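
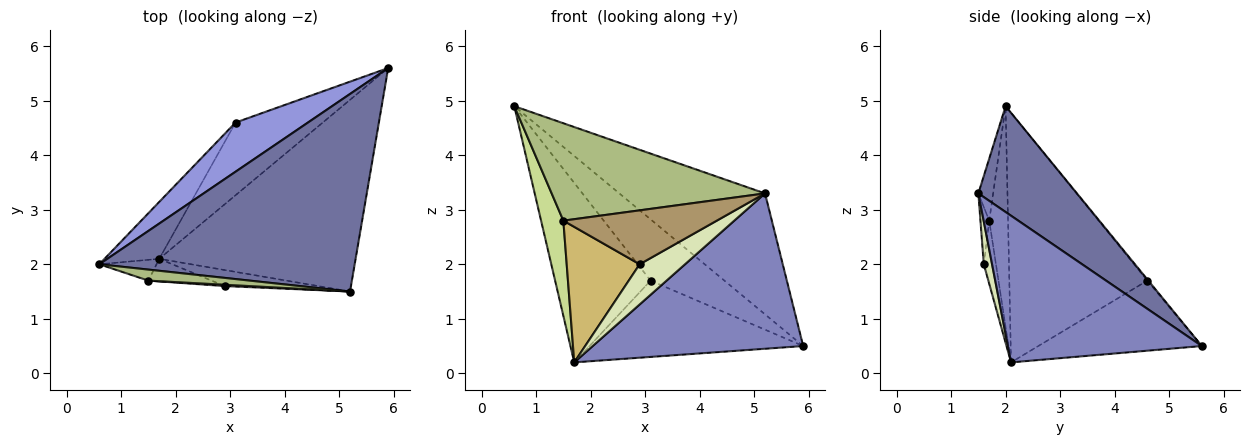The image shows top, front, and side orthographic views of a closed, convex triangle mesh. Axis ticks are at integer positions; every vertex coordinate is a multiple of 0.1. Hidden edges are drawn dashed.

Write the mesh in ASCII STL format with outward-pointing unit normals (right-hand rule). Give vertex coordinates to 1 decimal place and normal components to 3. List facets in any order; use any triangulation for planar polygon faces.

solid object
 facet normal 0.333 0.492 0.804
  outer loop
   vertex 5.2 1.5 3.3
   vertex 5.9 5.6 0.5
   vertex 0.6 2.0 4.9
  endloop
 endfacet
 facet normal 0.502 -0.545 -0.672
  outer loop
   vertex 1.7 2.1 0.2
   vertex 5.9 5.6 0.5
   vertex 5.2 1.5 3.3
  endloop
 endfacet
 facet normal -0.010 0.780 0.626
  outer loop
   vertex 3.1 4.6 1.7
   vertex 0.6 2.0 4.9
   vertex 5.9 5.6 0.5
  endloop
 endfacet
 facet normal -0.809 0.560 -0.178
  outer loop
   vertex 3.1 4.6 1.7
   vertex 1.7 2.1 0.2
   vertex 0.6 2.0 4.9
  endloop
 endfacet
 facet normal -0.485 0.633 -0.603
  outer loop
   vertex 3.1 4.6 1.7
   vertex 5.9 5.6 0.5
   vertex 1.7 2.1 0.2
  endloop
 endfacet
 facet normal -0.069 -0.991 0.112
  outer loop
   vertex 1.5 1.7 2.8
   vertex 5.2 1.5 3.3
   vertex 0.6 2.0 4.9
  endloop
 endfacet
 facet normal -0.636 -0.754 -0.165
  outer loop
   vertex 1.5 1.7 2.8
   vertex 0.6 2.0 4.9
   vertex 1.7 2.1 0.2
  endloop
 endfacet
 facet normal 0.167 -0.916 -0.366
  outer loop
   vertex 2.9 1.6 2.0
   vertex 1.7 2.1 0.2
   vertex 5.2 1.5 3.3
  endloop
 endfacet
 facet normal -0.057 -0.998 0.025
  outer loop
   vertex 2.9 1.6 2.0
   vertex 5.2 1.5 3.3
   vertex 1.5 1.7 2.8
  endloop
 endfacet
 facet normal -0.162 -0.973 -0.162
  outer loop
   vertex 2.9 1.6 2.0
   vertex 1.5 1.7 2.8
   vertex 1.7 2.1 0.2
  endloop
 endfacet
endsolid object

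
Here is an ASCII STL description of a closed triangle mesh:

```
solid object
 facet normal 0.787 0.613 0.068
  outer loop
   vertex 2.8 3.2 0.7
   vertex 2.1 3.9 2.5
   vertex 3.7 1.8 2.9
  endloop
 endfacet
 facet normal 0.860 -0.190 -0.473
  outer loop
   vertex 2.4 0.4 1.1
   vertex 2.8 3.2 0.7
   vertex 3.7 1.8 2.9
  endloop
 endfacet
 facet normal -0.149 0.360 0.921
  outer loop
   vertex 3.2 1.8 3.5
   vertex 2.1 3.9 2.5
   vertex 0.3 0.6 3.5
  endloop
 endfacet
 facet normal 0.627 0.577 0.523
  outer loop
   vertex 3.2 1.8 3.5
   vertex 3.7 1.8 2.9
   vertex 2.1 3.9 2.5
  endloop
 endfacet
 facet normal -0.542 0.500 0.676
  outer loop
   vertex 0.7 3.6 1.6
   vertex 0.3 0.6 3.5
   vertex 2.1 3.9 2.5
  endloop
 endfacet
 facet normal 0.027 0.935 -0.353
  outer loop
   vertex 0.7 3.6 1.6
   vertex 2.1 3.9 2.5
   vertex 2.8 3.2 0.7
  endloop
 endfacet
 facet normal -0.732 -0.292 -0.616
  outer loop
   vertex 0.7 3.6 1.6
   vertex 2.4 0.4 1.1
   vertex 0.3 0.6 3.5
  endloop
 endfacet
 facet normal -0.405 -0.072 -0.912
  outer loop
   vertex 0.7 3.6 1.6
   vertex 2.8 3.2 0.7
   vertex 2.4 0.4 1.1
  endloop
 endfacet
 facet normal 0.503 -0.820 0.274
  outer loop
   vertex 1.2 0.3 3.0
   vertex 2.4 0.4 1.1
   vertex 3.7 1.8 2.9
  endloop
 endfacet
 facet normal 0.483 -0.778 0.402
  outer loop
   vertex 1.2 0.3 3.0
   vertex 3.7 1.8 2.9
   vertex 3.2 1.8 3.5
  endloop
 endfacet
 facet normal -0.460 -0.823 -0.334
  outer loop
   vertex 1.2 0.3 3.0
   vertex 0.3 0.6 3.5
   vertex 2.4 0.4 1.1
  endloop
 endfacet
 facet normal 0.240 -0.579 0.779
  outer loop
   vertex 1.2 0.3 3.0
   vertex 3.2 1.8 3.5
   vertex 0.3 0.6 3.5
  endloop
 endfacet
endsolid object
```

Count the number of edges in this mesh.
18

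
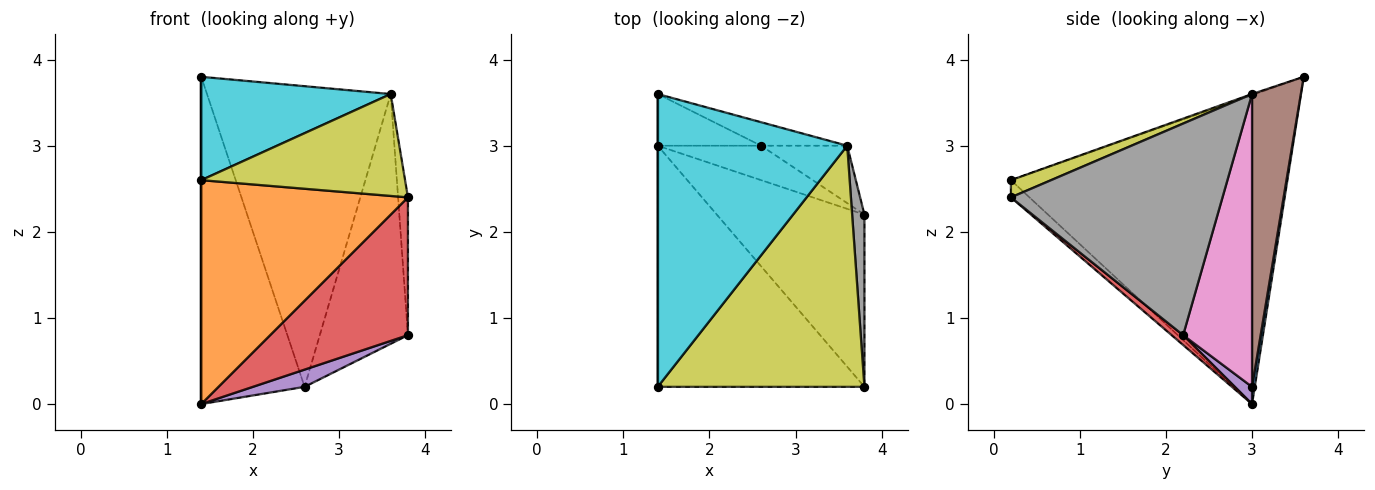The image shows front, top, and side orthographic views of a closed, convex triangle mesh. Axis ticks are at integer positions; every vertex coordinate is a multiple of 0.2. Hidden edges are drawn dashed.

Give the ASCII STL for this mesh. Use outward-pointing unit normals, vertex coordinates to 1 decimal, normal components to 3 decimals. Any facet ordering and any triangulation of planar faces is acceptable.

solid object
 facet normal 0.026 0.987 -0.156
  outer loop
   vertex 2.6 3.0 0.2
   vertex 1.4 3.0 0.0
   vertex 1.4 3.6 3.8
  endloop
 endfacet
 facet normal -0.061 -0.679 -0.731
  outer loop
   vertex 1.4 0.2 2.6
   vertex 1.4 3.0 0.0
   vertex 3.8 0.2 2.4
  endloop
 endfacet
 facet normal -1.000 0.000 0.000
  outer loop
   vertex 1.4 0.2 2.6
   vertex 1.4 3.6 3.8
   vertex 1.4 3.0 0.0
  endloop
 endfacet
 facet normal 0.052 -0.624 -0.780
  outer loop
   vertex 3.8 2.2 0.8
   vertex 3.8 0.2 2.4
   vertex 1.4 3.0 0.0
  endloop
 endfacet
 facet normal 0.147 -0.442 -0.885
  outer loop
   vertex 3.8 2.2 0.8
   vertex 1.4 3.0 0.0
   vertex 2.6 3.0 0.2
  endloop
 endfacet
 facet normal 0.256 0.964 -0.075
  outer loop
   vertex 3.6 3.0 3.6
   vertex 2.6 3.0 0.2
   vertex 1.4 3.6 3.8
  endloop
 endfacet
 facet normal 0.606 0.775 -0.178
  outer loop
   vertex 3.6 3.0 3.6
   vertex 3.8 2.2 0.8
   vertex 2.6 3.0 0.2
  endloop
 endfacet
 facet normal 0.997 0.046 0.058
  outer loop
   vertex 3.6 3.0 3.6
   vertex 3.8 0.2 2.4
   vertex 3.8 2.2 0.8
  endloop
 endfacet
 facet normal 0.077 -0.388 0.918
  outer loop
   vertex 3.6 3.0 3.6
   vertex 1.4 0.2 2.6
   vertex 3.8 0.2 2.4
  endloop
 endfacet
 facet normal -0.005 -0.333 0.943
  outer loop
   vertex 3.6 3.0 3.6
   vertex 1.4 3.6 3.8
   vertex 1.4 0.2 2.6
  endloop
 endfacet
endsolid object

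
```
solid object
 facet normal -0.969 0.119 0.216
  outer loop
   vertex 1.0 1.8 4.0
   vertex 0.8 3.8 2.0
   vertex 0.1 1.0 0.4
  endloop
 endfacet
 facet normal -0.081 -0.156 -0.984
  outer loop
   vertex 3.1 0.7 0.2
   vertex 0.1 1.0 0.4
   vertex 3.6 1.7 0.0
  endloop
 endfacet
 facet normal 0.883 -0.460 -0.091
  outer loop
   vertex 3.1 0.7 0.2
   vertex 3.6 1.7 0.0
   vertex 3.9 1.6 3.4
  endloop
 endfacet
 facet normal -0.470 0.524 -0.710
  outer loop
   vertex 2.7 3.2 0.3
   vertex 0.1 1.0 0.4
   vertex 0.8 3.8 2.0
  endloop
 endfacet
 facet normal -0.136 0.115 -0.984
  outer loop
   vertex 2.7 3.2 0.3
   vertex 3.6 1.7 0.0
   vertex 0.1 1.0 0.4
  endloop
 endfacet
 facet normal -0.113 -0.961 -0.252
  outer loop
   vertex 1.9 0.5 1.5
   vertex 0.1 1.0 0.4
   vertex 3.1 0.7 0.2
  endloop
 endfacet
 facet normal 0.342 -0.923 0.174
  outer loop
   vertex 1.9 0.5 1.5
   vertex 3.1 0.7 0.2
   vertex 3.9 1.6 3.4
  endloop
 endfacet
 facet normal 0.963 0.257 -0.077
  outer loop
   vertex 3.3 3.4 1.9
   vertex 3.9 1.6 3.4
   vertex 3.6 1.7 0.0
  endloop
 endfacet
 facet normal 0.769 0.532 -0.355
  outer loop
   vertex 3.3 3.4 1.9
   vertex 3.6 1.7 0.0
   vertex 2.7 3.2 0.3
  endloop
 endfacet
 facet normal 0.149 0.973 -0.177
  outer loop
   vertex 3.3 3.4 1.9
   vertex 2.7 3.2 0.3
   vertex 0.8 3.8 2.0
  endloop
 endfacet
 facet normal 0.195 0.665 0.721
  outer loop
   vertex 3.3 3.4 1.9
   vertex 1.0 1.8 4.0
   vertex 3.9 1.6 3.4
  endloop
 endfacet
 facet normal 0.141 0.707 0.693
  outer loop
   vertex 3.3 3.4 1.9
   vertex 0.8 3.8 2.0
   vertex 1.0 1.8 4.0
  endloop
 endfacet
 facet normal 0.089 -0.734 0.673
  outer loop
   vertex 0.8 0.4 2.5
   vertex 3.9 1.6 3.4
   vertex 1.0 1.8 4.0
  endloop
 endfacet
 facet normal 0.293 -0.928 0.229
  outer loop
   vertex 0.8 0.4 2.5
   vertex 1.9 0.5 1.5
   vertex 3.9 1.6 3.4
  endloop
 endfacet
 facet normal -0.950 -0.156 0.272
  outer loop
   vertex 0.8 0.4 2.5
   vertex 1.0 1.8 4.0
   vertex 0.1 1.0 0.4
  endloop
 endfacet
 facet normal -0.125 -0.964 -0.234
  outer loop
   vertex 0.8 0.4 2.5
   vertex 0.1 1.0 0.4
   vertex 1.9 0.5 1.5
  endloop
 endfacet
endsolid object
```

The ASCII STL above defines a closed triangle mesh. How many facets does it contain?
16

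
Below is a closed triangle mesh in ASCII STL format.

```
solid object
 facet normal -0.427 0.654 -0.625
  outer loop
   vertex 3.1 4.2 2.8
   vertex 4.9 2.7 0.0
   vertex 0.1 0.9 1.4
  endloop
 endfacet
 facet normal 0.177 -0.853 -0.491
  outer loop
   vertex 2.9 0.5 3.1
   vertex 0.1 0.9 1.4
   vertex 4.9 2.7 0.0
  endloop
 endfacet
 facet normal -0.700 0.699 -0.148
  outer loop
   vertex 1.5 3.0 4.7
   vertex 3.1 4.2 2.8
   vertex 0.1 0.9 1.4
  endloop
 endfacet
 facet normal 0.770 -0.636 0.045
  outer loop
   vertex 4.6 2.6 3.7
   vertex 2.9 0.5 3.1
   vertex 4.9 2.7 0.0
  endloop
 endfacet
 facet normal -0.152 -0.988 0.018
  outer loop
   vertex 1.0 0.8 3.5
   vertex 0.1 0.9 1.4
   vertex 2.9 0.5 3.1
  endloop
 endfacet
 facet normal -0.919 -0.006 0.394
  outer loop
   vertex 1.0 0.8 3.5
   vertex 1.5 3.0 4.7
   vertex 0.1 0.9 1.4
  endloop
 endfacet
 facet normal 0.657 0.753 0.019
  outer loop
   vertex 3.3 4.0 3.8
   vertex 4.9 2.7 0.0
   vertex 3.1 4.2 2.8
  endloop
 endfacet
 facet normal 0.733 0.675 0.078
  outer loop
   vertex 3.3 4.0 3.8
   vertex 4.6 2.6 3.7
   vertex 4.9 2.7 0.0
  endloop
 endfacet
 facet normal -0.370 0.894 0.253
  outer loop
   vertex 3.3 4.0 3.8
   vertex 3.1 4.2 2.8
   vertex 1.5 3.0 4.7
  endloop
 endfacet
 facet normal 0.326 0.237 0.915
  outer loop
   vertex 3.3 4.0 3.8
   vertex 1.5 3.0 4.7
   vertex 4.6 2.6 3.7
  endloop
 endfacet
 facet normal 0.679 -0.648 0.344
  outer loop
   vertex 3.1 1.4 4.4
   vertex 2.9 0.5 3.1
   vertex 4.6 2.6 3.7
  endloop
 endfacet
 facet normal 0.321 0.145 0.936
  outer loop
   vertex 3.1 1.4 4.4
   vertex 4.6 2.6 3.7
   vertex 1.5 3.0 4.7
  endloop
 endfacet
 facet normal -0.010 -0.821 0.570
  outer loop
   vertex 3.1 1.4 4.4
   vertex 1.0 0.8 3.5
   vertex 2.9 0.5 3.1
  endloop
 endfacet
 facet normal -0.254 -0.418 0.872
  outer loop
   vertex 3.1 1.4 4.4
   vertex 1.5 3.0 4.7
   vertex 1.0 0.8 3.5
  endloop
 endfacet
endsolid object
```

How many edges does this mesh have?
21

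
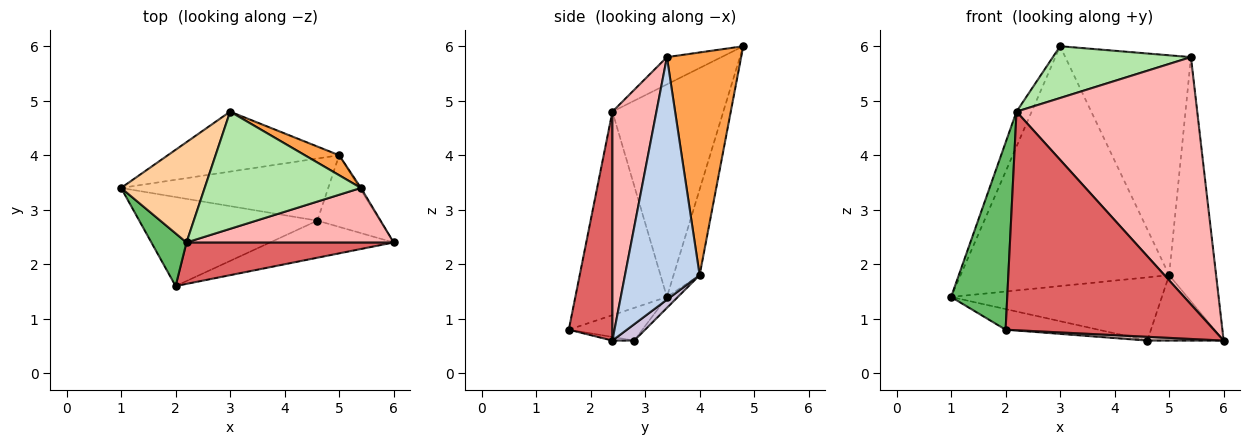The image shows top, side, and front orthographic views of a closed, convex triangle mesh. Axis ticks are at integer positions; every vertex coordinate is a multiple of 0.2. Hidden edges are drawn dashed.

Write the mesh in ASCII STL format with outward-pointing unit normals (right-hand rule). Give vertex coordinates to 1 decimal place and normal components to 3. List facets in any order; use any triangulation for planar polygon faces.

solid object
 facet normal -0.120 0.963 -0.241
  outer loop
   vertex 5.0 4.0 1.8
   vertex 1.0 3.4 1.4
   vertex 3.0 4.8 6.0
  endloop
 endfacet
 facet normal 0.846 0.533 -0.005
  outer loop
   vertex 5.0 4.0 1.8
   vertex 5.4 3.4 5.8
   vertex 6.0 2.4 0.6
  endloop
 endfacet
 facet normal 0.507 0.858 0.078
  outer loop
   vertex 5.0 4.0 1.8
   vertex 3.0 4.8 6.0
   vertex 5.4 3.4 5.8
  endloop
 endfacet
 facet normal -0.923 0.126 0.363
  outer loop
   vertex 2.2 2.4 4.8
   vertex 3.0 4.8 6.0
   vertex 1.0 3.4 1.4
  endloop
 endfacet
 facet normal -0.843 -0.517 0.146
  outer loop
   vertex 2.2 2.4 4.8
   vertex 1.0 3.4 1.4
   vertex 2.0 1.6 0.8
  endloop
 endfacet
 facet normal -0.158 -0.399 0.903
  outer loop
   vertex 2.2 2.4 4.8
   vertex 5.4 3.4 5.8
   vertex 3.0 4.8 6.0
  endloop
 endfacet
 facet normal 0.202 -0.962 0.182
  outer loop
   vertex 2.2 2.4 4.8
   vertex 2.0 1.6 0.8
   vertex 6.0 2.4 0.6
  endloop
 endfacet
 facet normal 0.231 -0.950 0.209
  outer loop
   vertex 2.2 2.4 4.8
   vertex 6.0 2.4 0.6
   vertex 5.4 3.4 5.8
  endloop
 endfacet
 facet normal -0.037 0.713 -0.700
  outer loop
   vertex 4.6 2.8 0.6
   vertex 1.0 3.4 1.4
   vertex 5.0 4.0 1.8
  endloop
 endfacet
 facet normal 0.189 0.662 -0.725
  outer loop
   vertex 4.6 2.8 0.6
   vertex 5.0 4.0 1.8
   vertex 6.0 2.4 0.6
  endloop
 endfacet
 facet normal -0.176 0.222 -0.959
  outer loop
   vertex 4.6 2.8 0.6
   vertex 2.0 1.6 0.8
   vertex 1.0 3.4 1.4
  endloop
 endfacet
 facet normal -0.029 -0.102 -0.994
  outer loop
   vertex 4.6 2.8 0.6
   vertex 6.0 2.4 0.6
   vertex 2.0 1.6 0.8
  endloop
 endfacet
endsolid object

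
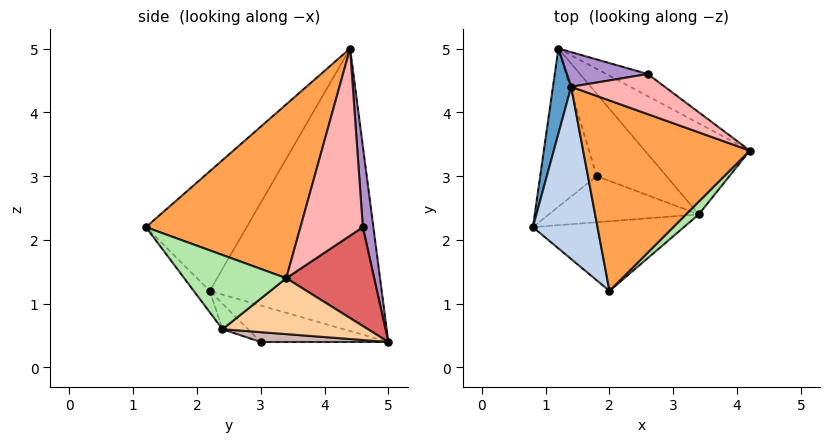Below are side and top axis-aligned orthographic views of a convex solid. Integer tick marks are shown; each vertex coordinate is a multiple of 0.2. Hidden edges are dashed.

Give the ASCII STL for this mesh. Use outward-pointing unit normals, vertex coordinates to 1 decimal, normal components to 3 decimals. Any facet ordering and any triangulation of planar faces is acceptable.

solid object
 facet normal -0.985 0.159 0.064
  outer loop
   vertex 1.4 4.4 5.0
   vertex 1.2 5.0 0.4
   vertex 0.8 2.2 1.2
  endloop
 endfacet
 facet normal -0.761 -0.502 0.411
  outer loop
   vertex 2.0 1.2 2.2
   vertex 1.4 4.4 5.0
   vertex 0.8 2.2 1.2
  endloop
 endfacet
 facet normal 0.653 -0.426 0.626
  outer loop
   vertex 2.0 1.2 2.2
   vertex 4.2 3.4 1.4
   vertex 1.4 4.4 5.0
  endloop
 endfacet
 facet normal 0.446 0.313 -0.838
  outer loop
   vertex 3.4 2.4 0.6
   vertex 1.2 5.0 0.4
   vertex 4.2 3.4 1.4
  endloop
 endfacet
 facet normal -0.091 -0.757 -0.647
  outer loop
   vertex 3.4 2.4 0.6
   vertex 2.0 1.2 2.2
   vertex 0.8 2.2 1.2
  endloop
 endfacet
 facet normal 0.724 -0.679 0.124
  outer loop
   vertex 3.4 2.4 0.6
   vertex 4.2 3.4 1.4
   vertex 2.0 1.2 2.2
  endloop
 endfacet
 facet normal 0.515 0.830 -0.216
  outer loop
   vertex 2.6 4.6 2.2
   vertex 4.2 3.4 1.4
   vertex 1.2 5.0 0.4
  endloop
 endfacet
 facet normal 0.667 0.667 0.333
  outer loop
   vertex 2.6 4.6 2.2
   vertex 1.4 4.4 5.0
   vertex 4.2 3.4 1.4
  endloop
 endfacet
 facet normal 0.123 0.985 0.123
  outer loop
   vertex 2.6 4.6 2.2
   vertex 1.2 5.0 0.4
   vertex 1.4 4.4 5.0
  endloop
 endfacet
 facet normal -0.535 -0.161 -0.829
  outer loop
   vertex 1.8 3.0 0.4
   vertex 0.8 2.2 1.2
   vertex 1.2 5.0 0.4
  endloop
 endfacet
 facet normal -0.133 -0.613 -0.779
  outer loop
   vertex 1.8 3.0 0.4
   vertex 3.4 2.4 0.6
   vertex 0.8 2.2 1.2
  endloop
 endfacet
 facet normal 0.139 0.042 -0.989
  outer loop
   vertex 1.8 3.0 0.4
   vertex 1.2 5.0 0.4
   vertex 3.4 2.4 0.6
  endloop
 endfacet
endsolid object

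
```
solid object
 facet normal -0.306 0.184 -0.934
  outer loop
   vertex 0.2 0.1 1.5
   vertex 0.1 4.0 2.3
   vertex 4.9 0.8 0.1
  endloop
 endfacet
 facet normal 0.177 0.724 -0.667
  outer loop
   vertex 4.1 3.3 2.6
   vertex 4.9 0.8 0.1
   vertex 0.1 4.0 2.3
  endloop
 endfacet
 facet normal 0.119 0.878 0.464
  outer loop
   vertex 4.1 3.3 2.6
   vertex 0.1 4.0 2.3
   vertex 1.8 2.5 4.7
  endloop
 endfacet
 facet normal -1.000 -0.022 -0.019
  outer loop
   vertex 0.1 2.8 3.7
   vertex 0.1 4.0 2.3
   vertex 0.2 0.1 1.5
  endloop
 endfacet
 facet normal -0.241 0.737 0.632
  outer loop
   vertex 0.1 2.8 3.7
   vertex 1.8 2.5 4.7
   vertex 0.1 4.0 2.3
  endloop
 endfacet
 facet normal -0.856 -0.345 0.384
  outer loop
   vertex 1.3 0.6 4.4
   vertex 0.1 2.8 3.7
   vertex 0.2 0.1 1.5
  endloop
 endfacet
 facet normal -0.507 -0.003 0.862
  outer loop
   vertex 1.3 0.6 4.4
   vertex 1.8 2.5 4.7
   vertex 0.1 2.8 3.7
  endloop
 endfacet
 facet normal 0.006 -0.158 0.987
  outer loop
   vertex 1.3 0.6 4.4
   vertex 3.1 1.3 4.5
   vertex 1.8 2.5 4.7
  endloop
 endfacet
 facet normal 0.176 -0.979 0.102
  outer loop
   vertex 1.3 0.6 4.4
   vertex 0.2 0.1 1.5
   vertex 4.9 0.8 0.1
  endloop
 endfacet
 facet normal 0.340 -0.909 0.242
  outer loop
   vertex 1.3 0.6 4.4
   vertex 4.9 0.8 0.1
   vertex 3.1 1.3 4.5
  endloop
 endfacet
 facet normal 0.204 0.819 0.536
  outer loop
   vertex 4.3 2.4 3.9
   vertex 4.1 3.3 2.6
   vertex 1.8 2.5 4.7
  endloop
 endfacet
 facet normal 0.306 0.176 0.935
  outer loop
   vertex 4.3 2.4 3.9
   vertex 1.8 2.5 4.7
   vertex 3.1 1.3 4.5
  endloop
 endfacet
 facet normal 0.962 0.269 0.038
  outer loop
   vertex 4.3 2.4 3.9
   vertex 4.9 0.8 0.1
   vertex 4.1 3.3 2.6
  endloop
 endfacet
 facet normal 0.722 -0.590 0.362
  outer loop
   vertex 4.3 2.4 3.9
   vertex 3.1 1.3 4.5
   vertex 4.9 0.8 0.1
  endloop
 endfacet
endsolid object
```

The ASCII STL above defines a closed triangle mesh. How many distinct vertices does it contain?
9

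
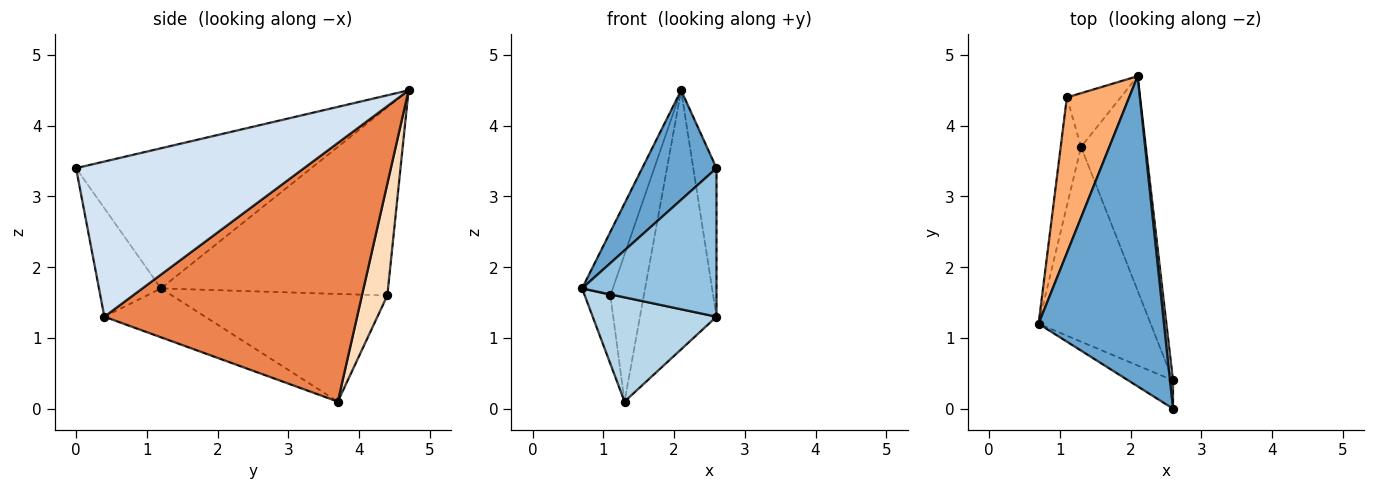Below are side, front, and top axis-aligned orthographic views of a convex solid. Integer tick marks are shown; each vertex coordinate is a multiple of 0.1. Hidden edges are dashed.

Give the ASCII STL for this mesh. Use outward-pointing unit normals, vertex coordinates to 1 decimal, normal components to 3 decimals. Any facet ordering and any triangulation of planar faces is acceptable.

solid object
 facet normal -0.725 -0.229 0.649
  outer loop
   vertex 2.1 4.7 4.5
   vertex 0.7 1.2 1.7
   vertex 2.6 0.0 3.4
  endloop
 endfacet
 facet normal -0.413 -0.895 -0.170
  outer loop
   vertex 2.6 0.4 1.3
   vertex 2.6 0.0 3.4
   vertex 0.7 1.2 1.7
  endloop
 endfacet
 facet normal -0.359 -0.441 -0.823
  outer loop
   vertex 2.6 0.4 1.3
   vertex 0.7 1.2 1.7
   vertex 1.3 3.7 0.1
  endloop
 endfacet
 facet normal 0.995 0.101 0.019
  outer loop
   vertex 2.6 0.4 1.3
   vertex 2.1 4.7 4.5
   vertex 2.6 0.0 3.4
  endloop
 endfacet
 facet normal 0.931 0.282 -0.233
  outer loop
   vertex 2.6 0.4 1.3
   vertex 1.3 3.7 0.1
   vertex 2.1 4.7 4.5
  endloop
 endfacet
 facet normal -0.942 0.127 0.312
  outer loop
   vertex 1.1 4.4 1.6
   vertex 0.7 1.2 1.7
   vertex 2.1 4.7 4.5
  endloop
 endfacet
 facet normal -0.976 0.116 -0.184
  outer loop
   vertex 1.1 4.4 1.6
   vertex 1.3 3.7 0.1
   vertex 0.7 1.2 1.7
  endloop
 endfacet
 facet normal 0.581 0.765 -0.279
  outer loop
   vertex 1.1 4.4 1.6
   vertex 2.1 4.7 4.5
   vertex 1.3 3.7 0.1
  endloop
 endfacet
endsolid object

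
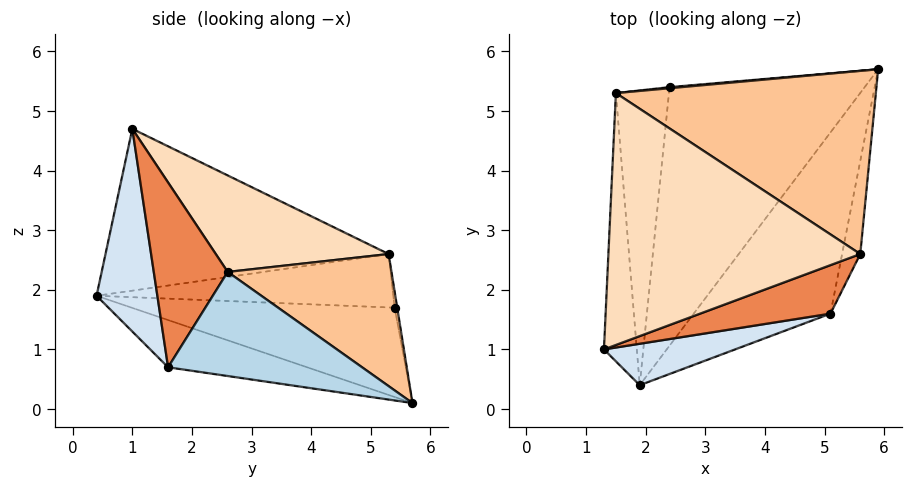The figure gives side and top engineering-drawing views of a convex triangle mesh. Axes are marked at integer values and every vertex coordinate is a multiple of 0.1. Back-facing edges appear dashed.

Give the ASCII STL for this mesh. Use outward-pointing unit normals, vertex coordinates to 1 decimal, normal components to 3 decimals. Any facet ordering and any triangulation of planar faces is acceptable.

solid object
 facet normal -0.416 0.005 -0.909
  outer loop
   vertex 2.4 5.4 1.7
   vertex 5.9 5.7 0.1
   vertex 1.9 0.4 1.9
  endloop
 endfacet
 facet normal -0.326 -0.074 -0.943
  outer loop
   vertex 5.1 1.6 0.7
   vertex 1.9 0.4 1.9
   vertex 5.9 5.7 0.1
  endloop
 endfacet
 facet normal 0.963 -0.212 -0.168
  outer loop
   vertex 5.1 1.6 0.7
   vertex 5.9 5.7 0.1
   vertex 5.6 2.6 2.3
  endloop
 endfacet
 facet normal 0.426 -0.861 0.276
  outer loop
   vertex 5.1 1.6 0.7
   vertex 1.3 1.0 4.7
   vertex 1.9 0.4 1.9
  endloop
 endfacet
 facet normal 0.491 -0.799 0.346
  outer loop
   vertex 5.1 1.6 0.7
   vertex 5.6 2.6 2.3
   vertex 1.3 1.0 4.7
  endloop
 endfacet
 facet normal -0.064 0.997 0.047
  outer loop
   vertex 1.5 5.3 2.6
   vertex 5.9 5.7 0.1
   vertex 2.4 5.4 1.7
  endloop
 endfacet
 facet normal 0.390 0.507 0.768
  outer loop
   vertex 1.5 5.3 2.6
   vertex 5.6 2.6 2.3
   vertex 5.9 5.7 0.1
  endloop
 endfacet
 facet normal 0.327 0.402 0.855
  outer loop
   vertex 1.5 5.3 2.6
   vertex 1.3 1.0 4.7
   vertex 5.6 2.6 2.3
  endloop
 endfacet
 facet normal -0.979 -0.052 -0.199
  outer loop
   vertex 1.5 5.3 2.6
   vertex 1.9 0.4 1.9
   vertex 1.3 1.0 4.7
  endloop
 endfacet
 facet normal -0.709 0.043 -0.704
  outer loop
   vertex 1.5 5.3 2.6
   vertex 2.4 5.4 1.7
   vertex 1.9 0.4 1.9
  endloop
 endfacet
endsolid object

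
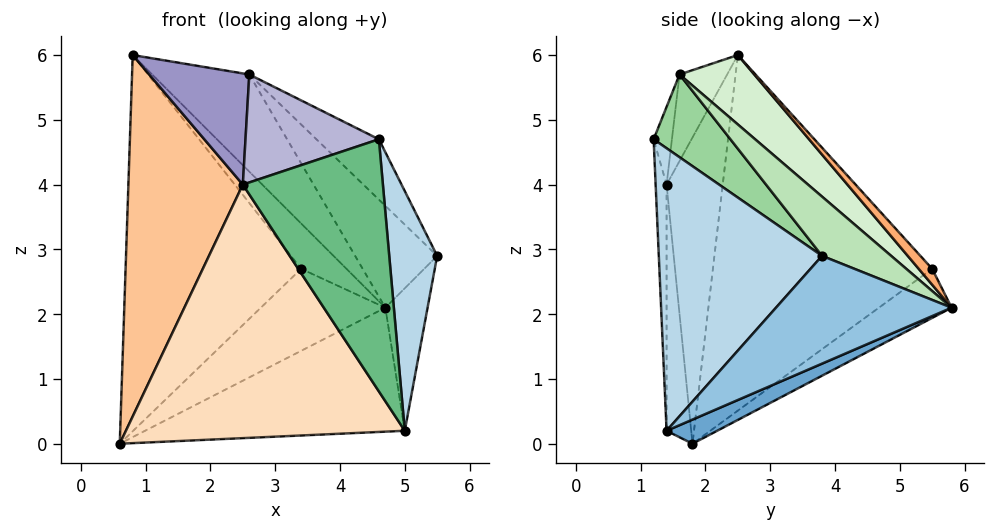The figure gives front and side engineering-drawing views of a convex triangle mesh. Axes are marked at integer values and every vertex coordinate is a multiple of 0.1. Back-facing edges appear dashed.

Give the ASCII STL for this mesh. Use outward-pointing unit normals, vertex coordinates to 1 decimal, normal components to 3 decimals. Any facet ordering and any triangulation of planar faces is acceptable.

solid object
 facet normal 0.078 0.400 -0.913
  outer loop
   vertex 5.0 1.4 0.2
   vertex 0.6 1.8 0.0
   vertex 4.7 5.8 2.1
  endloop
 endfacet
 facet normal 0.906 0.218 -0.362
  outer loop
   vertex 5.0 1.4 0.2
   vertex 4.7 5.8 2.1
   vertex 5.5 3.8 2.9
  endloop
 endfacet
 facet normal 0.957 -0.281 0.073
  outer loop
   vertex 5.0 1.4 0.2
   vertex 5.5 3.8 2.9
   vertex 4.6 1.2 4.7
  endloop
 endfacet
 facet normal -0.421 0.721 -0.551
  outer loop
   vertex 3.4 5.5 2.7
   vertex 4.7 5.8 2.1
   vertex 0.6 1.8 0.0
  endloop
 endfacet
 facet normal -0.780 0.624 -0.047
  outer loop
   vertex 3.4 5.5 2.7
   vertex 0.6 1.8 0.0
   vertex 0.8 2.5 6.0
  endloop
 endfacet
 facet normal 0.192 0.646 0.739
  outer loop
   vertex 3.4 5.5 2.7
   vertex 0.8 2.5 6.0
   vertex 4.7 5.8 2.1
  endloop
 endfacet
 facet normal -0.437 -0.891 0.119
  outer loop
   vertex 2.5 1.4 4.0
   vertex 0.8 2.5 6.0
   vertex 0.6 1.8 0.0
  endloop
 endfacet
 facet normal -0.088 -0.994 -0.058
  outer loop
   vertex 2.5 1.4 4.0
   vertex 0.6 1.8 0.0
   vertex 5.0 1.4 0.2
  endloop
 endfacet
 facet normal -0.078 -0.996 -0.051
  outer loop
   vertex 2.5 1.4 4.0
   vertex 5.0 1.4 0.2
   vertex 4.6 1.2 4.7
  endloop
 endfacet
 facet normal 0.473 0.385 0.792
  outer loop
   vertex 2.6 1.6 5.7
   vertex 4.6 1.2 4.7
   vertex 5.5 3.8 2.9
  endloop
 endfacet
 facet normal 0.399 0.474 0.785
  outer loop
   vertex 2.6 1.6 5.7
   vertex 5.5 3.8 2.9
   vertex 4.7 5.8 2.1
  endloop
 endfacet
 facet normal 0.375 0.488 0.788
  outer loop
   vertex 2.6 1.6 5.7
   vertex 4.7 5.8 2.1
   vertex 0.8 2.5 6.0
  endloop
 endfacet
 facet normal -0.426 -0.895 0.130
  outer loop
   vertex 2.6 1.6 5.7
   vertex 0.8 2.5 6.0
   vertex 2.5 1.4 4.0
  endloop
 endfacet
 facet normal -0.135 -0.983 0.124
  outer loop
   vertex 2.6 1.6 5.7
   vertex 2.5 1.4 4.0
   vertex 4.6 1.2 4.7
  endloop
 endfacet
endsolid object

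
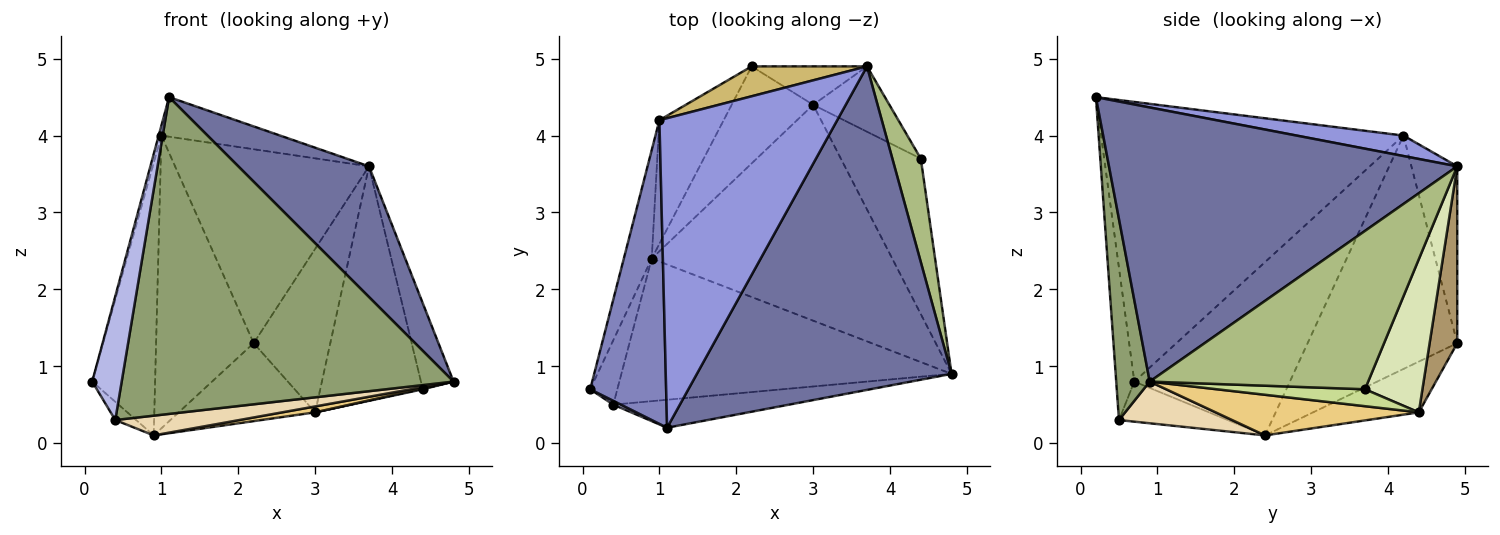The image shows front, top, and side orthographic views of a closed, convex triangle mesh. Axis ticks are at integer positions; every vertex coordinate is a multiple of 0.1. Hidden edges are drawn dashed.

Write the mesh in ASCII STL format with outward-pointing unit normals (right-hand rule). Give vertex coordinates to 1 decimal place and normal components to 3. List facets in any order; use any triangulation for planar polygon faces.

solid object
 facet normal 0.706 -0.265 0.656
  outer loop
   vertex 1.1 0.2 4.5
   vertex 4.8 0.9 0.8
   vertex 3.7 4.9 3.6
  endloop
 endfacet
 facet normal -0.965 0.009 0.262
  outer loop
   vertex 1.0 4.2 4.0
   vertex 0.1 0.7 0.8
   vertex 1.1 0.2 4.5
  endloop
 endfacet
 facet normal 0.113 0.126 0.986
  outer loop
   vertex 1.0 4.2 4.0
   vertex 1.1 0.2 4.5
   vertex 3.7 4.9 3.6
  endloop
 endfacet
 facet normal -0.524 -0.852 0.026
  outer loop
   vertex 0.4 0.5 0.3
   vertex 1.1 0.2 4.5
   vertex 0.1 0.7 0.8
  endloop
 endfacet
 facet normal 0.100 -0.991 -0.087
  outer loop
   vertex 0.4 0.5 0.3
   vertex 4.8 0.9 0.8
   vertex 1.1 0.2 4.5
  endloop
 endfacet
 facet normal 0.974 0.145 0.175
  outer loop
   vertex 4.4 3.7 0.7
   vertex 3.7 4.9 3.6
   vertex 4.8 0.9 0.8
  endloop
 endfacet
 facet normal 0.207 -0.005 -0.978
  outer loop
   vertex 4.4 3.7 0.7
   vertex 4.8 0.9 0.8
   vertex 3.0 4.4 0.4
  endloop
 endfacet
 facet normal 0.475 0.848 -0.236
  outer loop
   vertex 4.4 3.7 0.7
   vertex 3.0 4.4 0.4
   vertex 3.7 4.9 3.6
  endloop
 endfacet
 facet normal 0.331 0.919 -0.216
  outer loop
   vertex 2.2 4.9 1.3
   vertex 3.7 4.9 3.6
   vertex 3.0 4.4 0.4
  endloop
 endfacet
 facet normal -0.228 0.962 0.148
  outer loop
   vertex 2.2 4.9 1.3
   vertex 1.0 4.2 4.0
   vertex 3.7 4.9 3.6
  endloop
 endfacet
 facet normal 0.167 -0.027 -0.986
  outer loop
   vertex 0.9 2.4 0.1
   vertex 3.0 4.4 0.4
   vertex 4.8 0.9 0.8
  endloop
 endfacet
 facet normal 0.124 -0.136 -0.983
  outer loop
   vertex 0.9 2.4 0.1
   vertex 4.8 0.9 0.8
   vertex 0.4 0.5 0.3
  endloop
 endfacet
 facet normal -0.437 0.564 -0.701
  outer loop
   vertex 0.9 2.4 0.1
   vertex 2.2 4.9 1.3
   vertex 3.0 4.4 0.4
  endloop
 endfacet
 facet normal -0.818 0.157 -0.554
  outer loop
   vertex 0.9 2.4 0.1
   vertex 0.4 0.5 0.3
   vertex 0.1 0.7 0.8
  endloop
 endfacet
 facet normal -0.917 0.371 -0.148
  outer loop
   vertex 0.9 2.4 0.1
   vertex 0.1 0.7 0.8
   vertex 1.0 4.2 4.0
  endloop
 endfacet
 facet normal -0.816 0.532 -0.225
  outer loop
   vertex 0.9 2.4 0.1
   vertex 1.0 4.2 4.0
   vertex 2.2 4.9 1.3
  endloop
 endfacet
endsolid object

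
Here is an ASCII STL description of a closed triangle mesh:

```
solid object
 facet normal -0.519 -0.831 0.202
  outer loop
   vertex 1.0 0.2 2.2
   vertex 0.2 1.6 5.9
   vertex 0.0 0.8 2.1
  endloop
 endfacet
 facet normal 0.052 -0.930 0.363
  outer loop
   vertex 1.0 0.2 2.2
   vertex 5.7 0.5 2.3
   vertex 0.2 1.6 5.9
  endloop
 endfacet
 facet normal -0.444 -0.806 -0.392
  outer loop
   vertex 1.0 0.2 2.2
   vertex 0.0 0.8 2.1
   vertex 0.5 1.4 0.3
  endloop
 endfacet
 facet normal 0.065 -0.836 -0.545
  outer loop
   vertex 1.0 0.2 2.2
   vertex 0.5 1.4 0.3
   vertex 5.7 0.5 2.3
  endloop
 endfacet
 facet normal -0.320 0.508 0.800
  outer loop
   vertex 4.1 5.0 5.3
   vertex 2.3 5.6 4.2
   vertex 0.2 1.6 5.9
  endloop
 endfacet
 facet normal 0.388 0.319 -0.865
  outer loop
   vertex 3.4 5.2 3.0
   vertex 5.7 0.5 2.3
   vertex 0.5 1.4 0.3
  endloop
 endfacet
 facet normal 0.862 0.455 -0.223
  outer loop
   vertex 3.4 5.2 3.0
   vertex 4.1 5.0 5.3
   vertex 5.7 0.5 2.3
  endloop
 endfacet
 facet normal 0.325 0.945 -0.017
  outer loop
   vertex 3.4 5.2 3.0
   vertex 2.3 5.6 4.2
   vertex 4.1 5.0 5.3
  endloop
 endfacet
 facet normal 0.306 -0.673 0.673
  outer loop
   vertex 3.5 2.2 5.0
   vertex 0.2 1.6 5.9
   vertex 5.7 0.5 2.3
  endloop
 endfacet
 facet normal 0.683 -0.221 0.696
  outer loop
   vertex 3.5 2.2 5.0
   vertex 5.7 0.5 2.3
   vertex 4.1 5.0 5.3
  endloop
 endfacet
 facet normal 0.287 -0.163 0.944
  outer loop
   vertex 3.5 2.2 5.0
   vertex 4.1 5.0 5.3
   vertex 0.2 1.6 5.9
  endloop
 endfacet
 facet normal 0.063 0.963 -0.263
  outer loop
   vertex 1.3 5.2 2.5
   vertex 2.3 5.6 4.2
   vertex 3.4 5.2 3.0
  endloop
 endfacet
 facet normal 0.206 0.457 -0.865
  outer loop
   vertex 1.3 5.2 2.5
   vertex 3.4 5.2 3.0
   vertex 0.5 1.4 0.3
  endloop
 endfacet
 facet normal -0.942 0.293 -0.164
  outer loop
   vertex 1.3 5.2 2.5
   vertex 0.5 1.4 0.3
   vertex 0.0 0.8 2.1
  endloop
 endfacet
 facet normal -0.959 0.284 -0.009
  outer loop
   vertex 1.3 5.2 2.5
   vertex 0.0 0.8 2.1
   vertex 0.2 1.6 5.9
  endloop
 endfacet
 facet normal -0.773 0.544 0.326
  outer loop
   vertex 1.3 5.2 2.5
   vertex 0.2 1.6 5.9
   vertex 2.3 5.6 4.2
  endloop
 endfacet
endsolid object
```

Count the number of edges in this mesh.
24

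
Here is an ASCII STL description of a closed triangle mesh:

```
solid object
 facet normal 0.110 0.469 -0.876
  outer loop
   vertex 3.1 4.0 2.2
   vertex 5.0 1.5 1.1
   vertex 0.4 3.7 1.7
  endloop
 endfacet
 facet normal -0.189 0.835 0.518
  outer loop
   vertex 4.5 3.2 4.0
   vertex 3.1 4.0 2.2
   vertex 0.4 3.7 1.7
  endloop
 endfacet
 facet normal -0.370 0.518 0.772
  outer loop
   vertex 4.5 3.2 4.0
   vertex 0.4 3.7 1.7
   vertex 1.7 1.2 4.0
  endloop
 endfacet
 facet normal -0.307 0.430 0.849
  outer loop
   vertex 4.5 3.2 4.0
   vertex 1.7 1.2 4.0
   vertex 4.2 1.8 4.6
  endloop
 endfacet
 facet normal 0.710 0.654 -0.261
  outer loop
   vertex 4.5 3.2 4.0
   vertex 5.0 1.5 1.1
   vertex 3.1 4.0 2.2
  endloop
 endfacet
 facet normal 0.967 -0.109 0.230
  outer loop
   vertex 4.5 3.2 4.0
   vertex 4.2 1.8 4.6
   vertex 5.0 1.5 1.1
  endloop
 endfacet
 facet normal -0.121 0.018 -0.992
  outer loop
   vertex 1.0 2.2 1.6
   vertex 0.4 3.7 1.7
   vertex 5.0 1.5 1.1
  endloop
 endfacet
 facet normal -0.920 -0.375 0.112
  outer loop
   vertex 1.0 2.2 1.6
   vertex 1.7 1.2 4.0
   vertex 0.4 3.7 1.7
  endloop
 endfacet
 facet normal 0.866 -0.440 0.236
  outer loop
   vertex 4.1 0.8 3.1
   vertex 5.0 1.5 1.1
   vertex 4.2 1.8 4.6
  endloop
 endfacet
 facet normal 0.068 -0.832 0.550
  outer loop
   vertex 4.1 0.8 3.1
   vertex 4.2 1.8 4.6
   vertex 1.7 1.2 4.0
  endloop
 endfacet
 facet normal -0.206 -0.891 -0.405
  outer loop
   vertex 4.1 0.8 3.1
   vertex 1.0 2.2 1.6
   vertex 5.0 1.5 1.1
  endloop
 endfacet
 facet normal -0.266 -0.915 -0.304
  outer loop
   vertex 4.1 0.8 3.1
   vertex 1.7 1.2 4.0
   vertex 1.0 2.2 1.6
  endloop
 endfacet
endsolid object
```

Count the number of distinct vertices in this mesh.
8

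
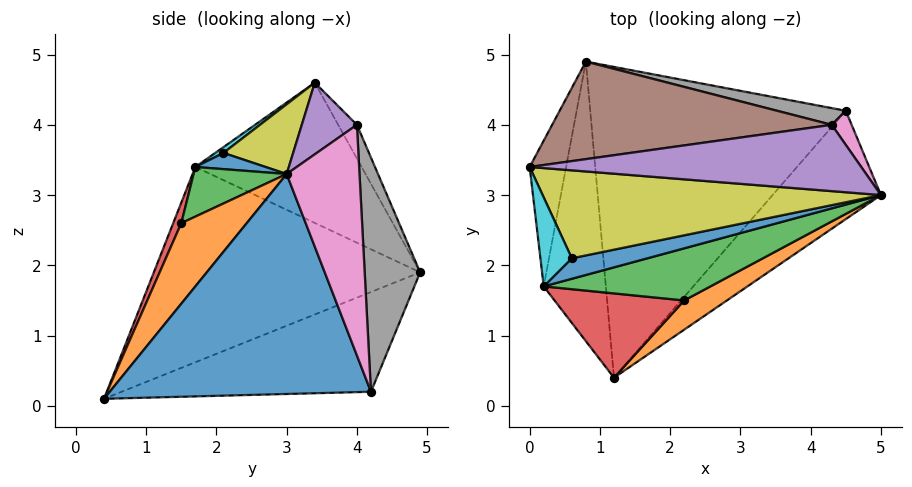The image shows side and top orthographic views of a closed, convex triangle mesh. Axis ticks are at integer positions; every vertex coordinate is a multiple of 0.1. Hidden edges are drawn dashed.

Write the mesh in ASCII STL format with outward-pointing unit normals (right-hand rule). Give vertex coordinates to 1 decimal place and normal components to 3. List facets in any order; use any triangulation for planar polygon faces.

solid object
 facet normal 0.712 -0.609 -0.350
  outer loop
   vertex 4.5 4.2 0.2
   vertex 5.0 3.0 3.3
   vertex 1.2 0.4 0.1
  endloop
 endfacet
 facet normal -0.344 0.322 -0.882
  outer loop
   vertex 4.5 4.2 0.2
   vertex 1.2 0.4 0.1
   vertex 0.8 4.9 1.9
  endloop
 endfacet
 facet normal -0.966 0.063 -0.251
  outer loop
   vertex 0.2 1.7 3.4
   vertex 0.0 3.4 4.6
   vertex 0.8 4.9 1.9
  endloop
 endfacet
 facet normal -0.952 0.037 -0.303
  outer loop
   vertex 0.2 1.7 3.4
   vertex 0.8 4.9 1.9
   vertex 1.2 0.4 0.1
  endloop
 endfacet
 facet normal 0.186 -0.473 0.861
  outer loop
   vertex 4.3 4.0 4.0
   vertex 0.0 3.4 4.6
   vertex 5.0 3.0 3.3
  endloop
 endfacet
 facet normal -0.057 0.880 0.472
  outer loop
   vertex 4.3 4.0 4.0
   vertex 0.8 4.9 1.9
   vertex 0.0 3.4 4.6
  endloop
 endfacet
 facet normal 0.840 0.537 0.073
  outer loop
   vertex 4.3 4.0 4.0
   vertex 5.0 3.0 3.3
   vertex 4.5 4.2 0.2
  endloop
 endfacet
 facet normal 0.213 0.975 0.063
  outer loop
   vertex 4.3 4.0 4.0
   vertex 4.5 4.2 0.2
   vertex 0.8 4.9 1.9
  endloop
 endfacet
 facet normal 0.168 -0.551 0.817
  outer loop
   vertex 0.6 2.1 3.6
   vertex 5.0 3.0 3.3
   vertex 0.0 3.4 4.6
  endloop
 endfacet
 facet normal 0.150 -0.558 0.816
  outer loop
   vertex 0.6 2.1 3.6
   vertex 0.0 3.4 4.6
   vertex 0.2 1.7 3.4
  endloop
 endfacet
 facet normal 0.172 -0.573 0.802
  outer loop
   vertex 0.6 2.1 3.6
   vertex 0.2 1.7 3.4
   vertex 5.0 3.0 3.3
  endloop
 endfacet
 facet normal 0.417 -0.882 0.221
  outer loop
   vertex 2.2 1.5 2.6
   vertex 1.2 0.4 0.1
   vertex 5.0 3.0 3.3
  endloop
 endfacet
 facet normal 0.204 -0.700 0.685
  outer loop
   vertex 2.2 1.5 2.6
   vertex 5.0 3.0 3.3
   vertex 0.2 1.7 3.4
  endloop
 endfacet
 facet normal 0.060 -0.922 0.382
  outer loop
   vertex 2.2 1.5 2.6
   vertex 0.2 1.7 3.4
   vertex 1.2 0.4 0.1
  endloop
 endfacet
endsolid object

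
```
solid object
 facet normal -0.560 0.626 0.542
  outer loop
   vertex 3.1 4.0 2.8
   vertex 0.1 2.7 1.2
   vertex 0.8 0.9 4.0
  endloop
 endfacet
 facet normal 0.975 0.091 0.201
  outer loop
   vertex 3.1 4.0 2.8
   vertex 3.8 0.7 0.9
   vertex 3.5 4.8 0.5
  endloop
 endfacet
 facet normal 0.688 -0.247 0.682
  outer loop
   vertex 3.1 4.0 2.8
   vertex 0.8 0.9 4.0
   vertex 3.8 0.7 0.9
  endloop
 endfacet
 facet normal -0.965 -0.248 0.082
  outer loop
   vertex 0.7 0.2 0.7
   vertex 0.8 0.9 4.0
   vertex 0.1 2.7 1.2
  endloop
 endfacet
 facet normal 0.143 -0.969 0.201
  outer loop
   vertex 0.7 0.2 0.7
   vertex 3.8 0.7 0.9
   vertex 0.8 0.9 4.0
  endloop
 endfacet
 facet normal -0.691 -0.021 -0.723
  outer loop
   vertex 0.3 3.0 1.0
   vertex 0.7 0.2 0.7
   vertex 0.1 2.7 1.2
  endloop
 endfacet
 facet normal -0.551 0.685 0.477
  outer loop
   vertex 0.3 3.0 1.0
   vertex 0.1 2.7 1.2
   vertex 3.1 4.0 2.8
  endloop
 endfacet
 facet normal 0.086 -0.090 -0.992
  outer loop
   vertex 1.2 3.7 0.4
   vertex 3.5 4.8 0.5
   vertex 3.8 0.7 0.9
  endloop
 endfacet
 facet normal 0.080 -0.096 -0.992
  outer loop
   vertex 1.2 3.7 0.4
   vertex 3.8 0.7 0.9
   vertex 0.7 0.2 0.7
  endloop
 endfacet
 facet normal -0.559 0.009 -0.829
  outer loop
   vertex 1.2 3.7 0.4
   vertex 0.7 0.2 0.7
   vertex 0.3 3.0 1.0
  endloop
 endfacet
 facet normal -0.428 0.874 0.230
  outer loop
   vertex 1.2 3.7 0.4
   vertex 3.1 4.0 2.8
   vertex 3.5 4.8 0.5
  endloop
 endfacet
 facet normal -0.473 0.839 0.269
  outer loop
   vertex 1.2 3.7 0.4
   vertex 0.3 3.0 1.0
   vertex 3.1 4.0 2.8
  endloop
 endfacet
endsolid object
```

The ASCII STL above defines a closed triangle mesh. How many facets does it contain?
12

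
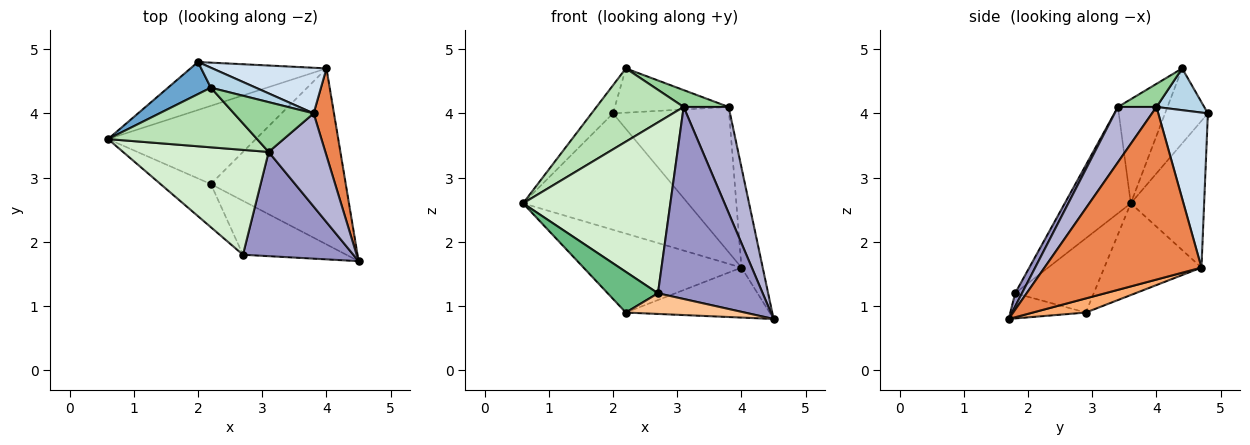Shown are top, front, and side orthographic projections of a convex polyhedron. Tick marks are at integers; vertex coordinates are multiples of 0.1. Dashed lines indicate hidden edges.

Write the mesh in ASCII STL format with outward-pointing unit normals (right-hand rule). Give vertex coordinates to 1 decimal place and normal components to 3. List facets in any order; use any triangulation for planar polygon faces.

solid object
 facet normal -0.796 0.398 0.455
  outer loop
   vertex 2.2 4.4 4.7
   vertex 2.0 4.8 4.0
   vertex 0.6 3.6 2.6
  endloop
 endfacet
 facet normal -0.380 0.855 -0.353
  outer loop
   vertex 4.0 4.7 1.6
   vertex 0.6 3.6 2.6
   vertex 2.0 4.8 4.0
  endloop
 endfacet
 facet normal 0.357 0.851 0.384
  outer loop
   vertex 3.8 4.0 4.1
   vertex 2.0 4.8 4.0
   vertex 2.2 4.4 4.7
  endloop
 endfacet
 facet normal 0.377 0.884 0.278
  outer loop
   vertex 3.8 4.0 4.1
   vertex 4.0 4.7 1.6
   vertex 2.0 4.8 4.0
  endloop
 endfacet
 facet normal 0.984 0.133 0.116
  outer loop
   vertex 3.8 4.0 4.1
   vertex 4.5 1.7 0.8
   vertex 4.0 4.7 1.6
  endloop
 endfacet
 facet normal 0.100 0.272 -0.957
  outer loop
   vertex 2.2 2.9 0.9
   vertex 4.0 4.7 1.6
   vertex 4.5 1.7 0.8
  endloop
 endfacet
 facet normal -0.222 -0.349 -0.910
  outer loop
   vertex 2.2 2.9 0.9
   vertex 4.5 1.7 0.8
   vertex 2.7 1.8 1.2
  endloop
 endfacet
 facet normal -0.400 0.651 -0.645
  outer loop
   vertex 2.2 2.9 0.9
   vertex 0.6 3.6 2.6
   vertex 4.0 4.7 1.6
  endloop
 endfacet
 facet normal -0.732 -0.468 -0.496
  outer loop
   vertex 2.2 2.9 0.9
   vertex 2.7 1.8 1.2
   vertex 0.6 3.6 2.6
  endloop
 endfacet
 facet normal 0.265 -0.309 0.913
  outer loop
   vertex 3.1 3.4 4.1
   vertex 3.8 4.0 4.1
   vertex 2.2 4.4 4.7
  endloop
 endfacet
 facet normal -0.403 -0.710 0.578
  outer loop
   vertex 3.1 3.4 4.1
   vertex 2.2 4.4 4.7
   vertex 0.6 3.6 2.6
  endloop
 endfacet
 facet normal -0.357 -0.796 0.489
  outer loop
   vertex 3.1 3.4 4.1
   vertex 0.6 3.6 2.6
   vertex 2.7 1.8 1.2
  endloop
 endfacet
 facet normal 0.057 -0.877 0.476
  outer loop
   vertex 3.1 3.4 4.1
   vertex 2.7 1.8 1.2
   vertex 4.5 1.7 0.8
  endloop
 endfacet
 facet normal 0.541 -0.632 0.555
  outer loop
   vertex 3.1 3.4 4.1
   vertex 4.5 1.7 0.8
   vertex 3.8 4.0 4.1
  endloop
 endfacet
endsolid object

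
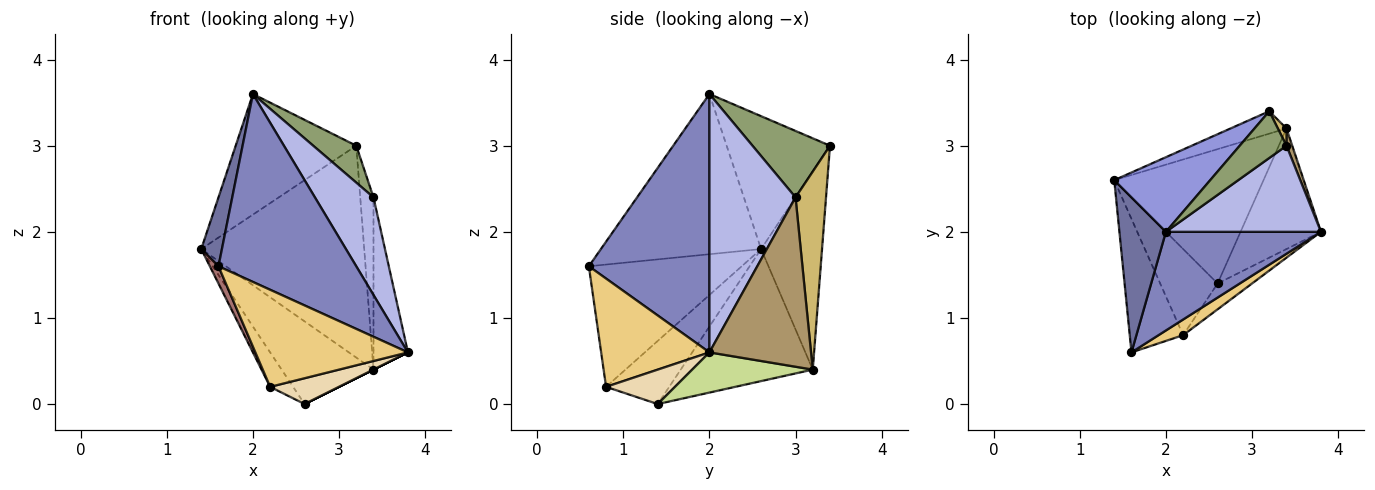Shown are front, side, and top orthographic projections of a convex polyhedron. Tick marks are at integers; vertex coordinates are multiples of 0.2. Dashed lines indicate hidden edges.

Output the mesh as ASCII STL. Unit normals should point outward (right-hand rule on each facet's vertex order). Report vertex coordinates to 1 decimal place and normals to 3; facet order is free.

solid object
 facet normal -0.953 -0.123 0.277
  outer loop
   vertex 2.0 2.0 3.6
   vertex 1.4 2.6 1.8
   vertex 1.6 0.6 1.6
  endloop
 endfacet
 facet normal 0.612 -0.700 0.367
  outer loop
   vertex 2.0 2.0 3.6
   vertex 1.6 0.6 1.6
   vertex 3.8 2.0 0.6
  endloop
 endfacet
 facet normal -0.589 0.687 0.425
  outer loop
   vertex 3.2 3.4 3.0
   vertex 1.4 2.6 1.8
   vertex 2.0 2.0 3.6
  endloop
 endfacet
 facet normal 0.741 -0.504 0.444
  outer loop
   vertex 3.4 3.0 2.4
   vertex 2.0 2.0 3.6
   vertex 3.8 2.0 0.6
  endloop
 endfacet
 facet normal 0.745 -0.414 0.524
  outer loop
   vertex 3.4 3.0 2.4
   vertex 3.2 3.4 3.0
   vertex 2.0 2.0 3.6
  endloop
 endfacet
 facet normal -0.602 0.419 -0.680
  outer loop
   vertex 3.4 3.2 0.4
   vertex 2.6 1.4 0.0
   vertex 1.4 2.6 1.8
  endloop
 endfacet
 facet normal 0.447 0.000 -0.894
  outer loop
   vertex 3.4 3.2 0.4
   vertex 3.8 2.0 0.6
   vertex 2.6 1.4 0.0
  endloop
 endfacet
 facet normal -0.349 0.932 -0.099
  outer loop
   vertex 3.4 3.2 0.4
   vertex 1.4 2.6 1.8
   vertex 3.2 3.4 3.0
  endloop
 endfacet
 facet normal 0.947 0.321 0.032
  outer loop
   vertex 3.4 3.2 0.4
   vertex 3.4 3.0 2.4
   vertex 3.8 2.0 0.6
  endloop
 endfacet
 facet normal 0.916 0.398 0.040
  outer loop
   vertex 3.4 3.2 0.4
   vertex 3.2 3.4 3.0
   vertex 3.4 3.0 2.4
  endloop
 endfacet
 facet normal 0.574 -0.809 0.130
  outer loop
   vertex 2.2 0.8 0.2
   vertex 3.8 2.0 0.6
   vertex 1.6 0.6 1.6
  endloop
 endfacet
 facet normal 0.577 -0.577 -0.577
  outer loop
   vertex 2.2 0.8 0.2
   vertex 2.6 1.4 0.0
   vertex 3.8 2.0 0.6
  endloop
 endfacet
 facet normal -0.915 -0.052 -0.400
  outer loop
   vertex 2.2 0.8 0.2
   vertex 1.6 0.6 1.6
   vertex 1.4 2.6 1.8
  endloop
 endfacet
 facet normal -0.715 0.260 -0.650
  outer loop
   vertex 2.2 0.8 0.2
   vertex 1.4 2.6 1.8
   vertex 2.6 1.4 0.0
  endloop
 endfacet
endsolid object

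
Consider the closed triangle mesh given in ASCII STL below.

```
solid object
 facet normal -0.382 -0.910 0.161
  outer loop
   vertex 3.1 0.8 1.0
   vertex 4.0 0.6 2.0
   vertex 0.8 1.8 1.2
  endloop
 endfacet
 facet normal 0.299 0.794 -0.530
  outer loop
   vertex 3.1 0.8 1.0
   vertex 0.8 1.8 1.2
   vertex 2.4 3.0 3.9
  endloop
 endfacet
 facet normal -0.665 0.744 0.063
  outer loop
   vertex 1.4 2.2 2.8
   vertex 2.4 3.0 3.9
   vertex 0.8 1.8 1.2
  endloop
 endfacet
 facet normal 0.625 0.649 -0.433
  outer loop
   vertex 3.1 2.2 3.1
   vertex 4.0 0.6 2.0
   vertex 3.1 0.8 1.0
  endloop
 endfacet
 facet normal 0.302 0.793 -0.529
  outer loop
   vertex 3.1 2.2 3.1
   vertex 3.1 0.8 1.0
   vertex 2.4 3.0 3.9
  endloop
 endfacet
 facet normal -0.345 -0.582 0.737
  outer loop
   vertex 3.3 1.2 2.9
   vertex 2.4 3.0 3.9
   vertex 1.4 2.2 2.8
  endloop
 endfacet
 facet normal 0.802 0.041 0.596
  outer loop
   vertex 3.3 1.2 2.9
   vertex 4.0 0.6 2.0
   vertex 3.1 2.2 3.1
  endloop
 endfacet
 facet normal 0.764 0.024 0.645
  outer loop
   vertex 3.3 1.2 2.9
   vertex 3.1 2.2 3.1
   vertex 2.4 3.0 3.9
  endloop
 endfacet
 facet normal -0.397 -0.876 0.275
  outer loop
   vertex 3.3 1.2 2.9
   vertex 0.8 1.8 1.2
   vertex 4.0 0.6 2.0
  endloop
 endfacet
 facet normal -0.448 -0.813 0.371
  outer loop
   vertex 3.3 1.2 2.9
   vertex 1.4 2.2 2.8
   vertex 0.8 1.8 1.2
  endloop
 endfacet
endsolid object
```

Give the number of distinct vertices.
7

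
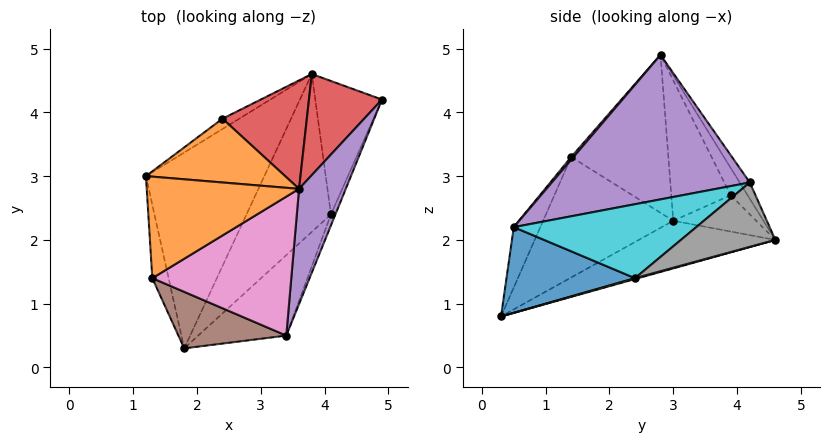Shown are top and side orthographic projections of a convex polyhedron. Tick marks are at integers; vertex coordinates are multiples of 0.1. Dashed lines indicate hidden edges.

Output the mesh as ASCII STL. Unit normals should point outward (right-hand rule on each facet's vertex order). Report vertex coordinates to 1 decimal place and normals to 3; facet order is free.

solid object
 facet normal -0.981 -0.144 -0.133
  outer loop
   vertex 1.3 1.4 3.3
   vertex 1.2 3.0 2.3
   vertex 1.8 0.3 0.8
  endloop
 endfacet
 facet normal -0.671 0.362 0.647
  outer loop
   vertex 1.3 1.4 3.3
   vertex 3.6 2.8 4.9
   vertex 1.2 3.0 2.3
  endloop
 endfacet
 facet normal -0.343 0.397 -0.852
  outer loop
   vertex 3.8 4.6 2.0
   vertex 1.8 0.3 0.8
   vertex 1.2 3.0 2.3
  endloop
 endfacet
 facet normal -0.116 0.847 0.518
  outer loop
   vertex 3.8 4.6 2.0
   vertex 3.6 2.8 4.9
   vertex 4.9 4.2 2.9
  endloop
 endfacet
 facet normal 0.870 -0.406 0.281
  outer loop
   vertex 3.4 0.5 2.2
   vertex 4.9 4.2 2.9
   vertex 3.6 2.8 4.9
  endloop
 endfacet
 facet normal -0.202 -0.911 0.360
  outer loop
   vertex 3.4 0.5 2.2
   vertex 1.3 1.4 3.3
   vertex 1.8 0.3 0.8
  endloop
 endfacet
 facet normal 0.013 -0.762 0.648
  outer loop
   vertex 3.4 0.5 2.2
   vertex 3.6 2.8 4.9
   vertex 1.3 1.4 3.3
  endloop
 endfacet
 facet normal 0.667 0.279 -0.691
  outer loop
   vertex 4.1 2.4 1.4
   vertex 3.8 4.6 2.0
   vertex 4.9 4.2 2.9
  endloop
 endfacet
 facet normal 0.010 0.264 -0.964
  outer loop
   vertex 4.1 2.4 1.4
   vertex 1.8 0.3 0.8
   vertex 3.8 4.6 2.0
  endloop
 endfacet
 facet normal 0.929 -0.366 -0.056
  outer loop
   vertex 4.1 2.4 1.4
   vertex 4.9 4.2 2.9
   vertex 3.4 0.5 2.2
  endloop
 endfacet
 facet normal 0.609 -0.488 -0.626
  outer loop
   vertex 4.1 2.4 1.4
   vertex 3.4 0.5 2.2
   vertex 1.8 0.3 0.8
  endloop
 endfacet
 facet normal -0.600 0.535 0.595
  outer loop
   vertex 2.4 3.9 2.7
   vertex 1.2 3.0 2.3
   vertex 3.6 2.8 4.9
  endloop
 endfacet
 facet normal -0.529 0.813 -0.244
  outer loop
   vertex 2.4 3.9 2.7
   vertex 3.8 4.6 2.0
   vertex 1.2 3.0 2.3
  endloop
 endfacet
 facet normal -0.166 0.843 0.512
  outer loop
   vertex 2.4 3.9 2.7
   vertex 3.6 2.8 4.9
   vertex 3.8 4.6 2.0
  endloop
 endfacet
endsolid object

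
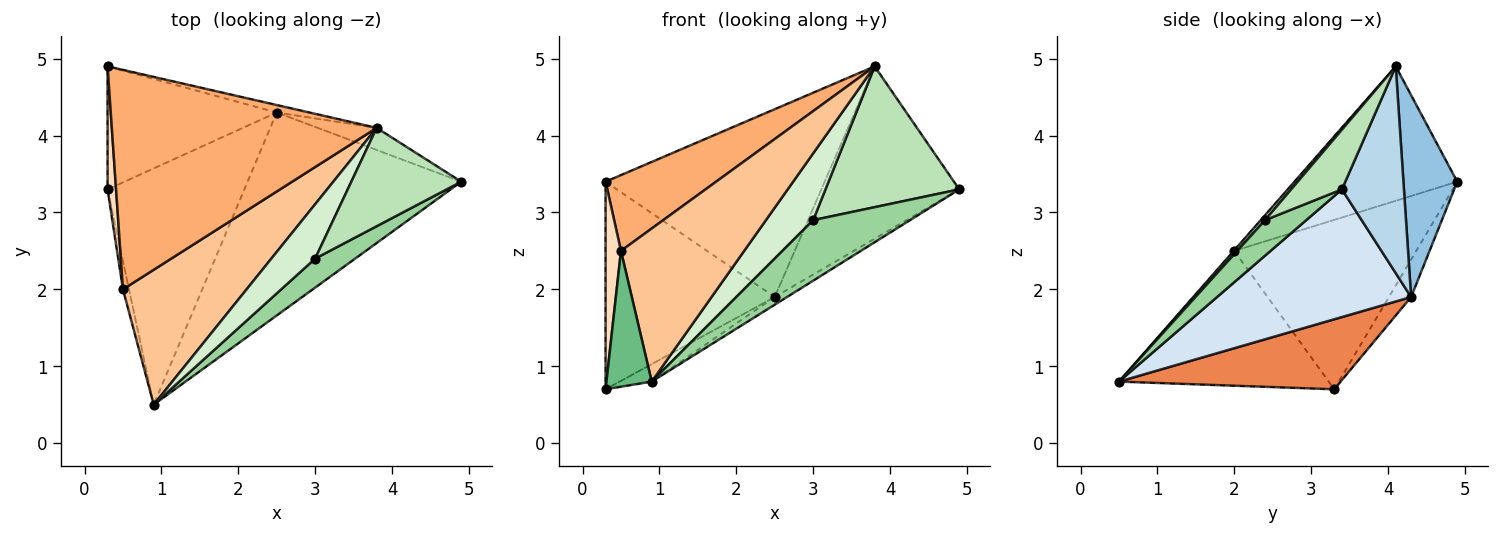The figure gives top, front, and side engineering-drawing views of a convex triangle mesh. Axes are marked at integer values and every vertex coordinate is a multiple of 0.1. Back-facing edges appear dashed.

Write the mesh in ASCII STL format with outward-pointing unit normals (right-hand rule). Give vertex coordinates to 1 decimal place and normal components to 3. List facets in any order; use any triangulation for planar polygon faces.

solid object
 facet normal -0.112 0.855 -0.507
  outer loop
   vertex 2.5 4.3 1.9
   vertex 0.3 3.3 0.7
   vertex 0.3 4.9 3.4
  endloop
 endfacet
 facet normal 0.238 0.970 -0.039
  outer loop
   vertex 2.5 4.3 1.9
   vertex 0.3 4.9 3.4
   vertex 3.8 4.1 4.9
  endloop
 endfacet
 facet normal 0.407 0.906 -0.116
  outer loop
   vertex 2.5 4.3 1.9
   vertex 3.8 4.1 4.9
   vertex 4.9 3.4 3.3
  endloop
 endfacet
 facet normal 0.513 0.032 -0.858
  outer loop
   vertex 2.5 4.3 1.9
   vertex 4.9 3.4 3.3
   vertex 0.9 0.5 0.8
  endloop
 endfacet
 facet normal 0.455 0.066 -0.888
  outer loop
   vertex 2.5 4.3 1.9
   vertex 0.9 0.5 0.8
   vertex 0.3 3.3 0.7
  endloop
 endfacet
 facet normal -0.433 -0.294 0.852
  outer loop
   vertex 0.5 2.0 2.5
   vertex 3.8 4.1 4.9
   vertex 0.3 4.9 3.4
  endloop
 endfacet
 facet normal -0.003 -0.750 0.661
  outer loop
   vertex 0.5 2.0 2.5
   vertex 0.9 0.5 0.8
   vertex 3.8 4.1 4.9
  endloop
 endfacet
 facet normal -0.995 -0.084 0.050
  outer loop
   vertex 0.5 2.0 2.5
   vertex 0.3 4.9 3.4
   vertex 0.3 3.3 0.7
  endloop
 endfacet
 facet normal -0.977 -0.211 -0.044
  outer loop
   vertex 0.5 2.0 2.5
   vertex 0.3 3.3 0.7
   vertex 0.9 0.5 0.8
  endloop
 endfacet
 facet normal 0.358 -0.842 0.404
  outer loop
   vertex 3.0 2.4 2.9
   vertex 0.9 0.5 0.8
   vertex 4.9 3.4 3.3
  endloop
 endfacet
 facet normal 0.297 -0.783 0.547
  outer loop
   vertex 3.0 2.4 2.9
   vertex 4.9 3.4 3.3
   vertex 3.8 4.1 4.9
  endloop
 endfacet
 facet normal 0.071 -0.774 0.629
  outer loop
   vertex 3.0 2.4 2.9
   vertex 3.8 4.1 4.9
   vertex 0.9 0.5 0.8
  endloop
 endfacet
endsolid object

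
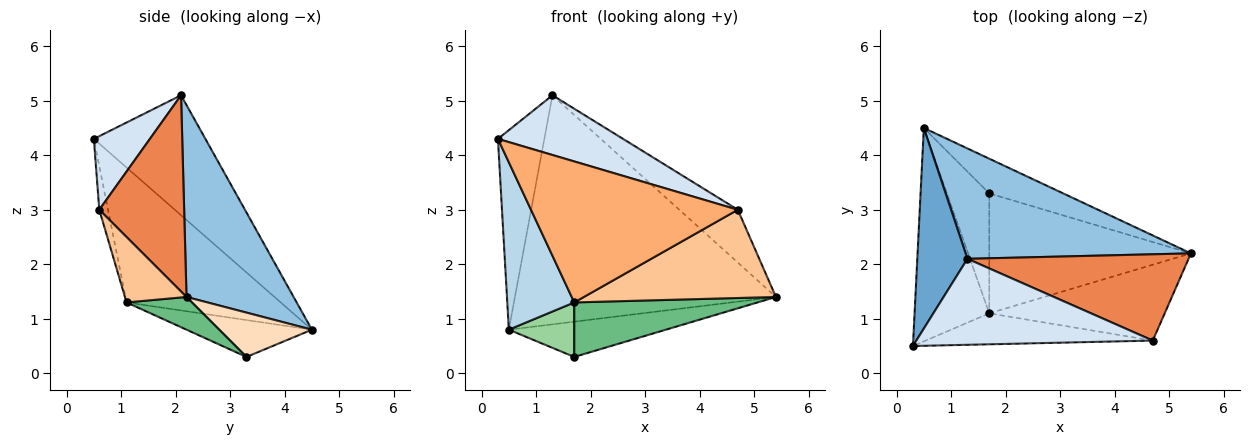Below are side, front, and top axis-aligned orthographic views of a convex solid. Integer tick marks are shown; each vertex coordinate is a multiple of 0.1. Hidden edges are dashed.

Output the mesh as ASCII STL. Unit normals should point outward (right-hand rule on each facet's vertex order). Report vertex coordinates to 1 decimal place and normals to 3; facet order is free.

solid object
 facet normal -0.861 0.358 0.360
  outer loop
   vertex 1.3 2.1 5.1
   vertex 0.5 4.5 0.8
   vertex 0.3 0.5 4.3
  endloop
 endfacet
 facet normal 0.347 0.845 0.407
  outer loop
   vertex 1.3 2.1 5.1
   vertex 5.4 2.2 1.4
   vertex 0.5 4.5 0.8
  endloop
 endfacet
 facet normal -0.818 -0.355 -0.453
  outer loop
   vertex 1.7 1.1 1.3
   vertex 0.3 0.5 4.3
   vertex 0.5 4.5 0.8
  endloop
 endfacet
 facet normal 0.248 -0.553 0.796
  outer loop
   vertex 4.7 0.6 3.0
   vertex 1.3 2.1 5.1
   vertex 0.3 0.5 4.3
  endloop
 endfacet
 facet normal 0.604 0.416 0.680
  outer loop
   vertex 4.7 0.6 3.0
   vertex 5.4 2.2 1.4
   vertex 1.3 2.1 5.1
  endloop
 endfacet
 facet normal -0.041 -0.976 -0.214
  outer loop
   vertex 4.7 0.6 3.0
   vertex 0.3 0.5 4.3
   vertex 1.7 1.1 1.3
  endloop
 endfacet
 facet normal 0.236 -0.737 -0.633
  outer loop
   vertex 4.7 0.6 3.0
   vertex 1.7 1.1 1.3
   vertex 5.4 2.2 1.4
  endloop
 endfacet
 facet normal 0.388 0.657 -0.647
  outer loop
   vertex 1.7 3.3 0.3
   vertex 0.5 4.5 0.8
   vertex 5.4 2.2 1.4
  endloop
 endfacet
 facet normal 0.146 -0.409 -0.901
  outer loop
   vertex 1.7 3.3 0.3
   vertex 5.4 2.2 1.4
   vertex 1.7 1.1 1.3
  endloop
 endfacet
 facet normal -0.621 -0.324 -0.713
  outer loop
   vertex 1.7 3.3 0.3
   vertex 1.7 1.1 1.3
   vertex 0.5 4.5 0.8
  endloop
 endfacet
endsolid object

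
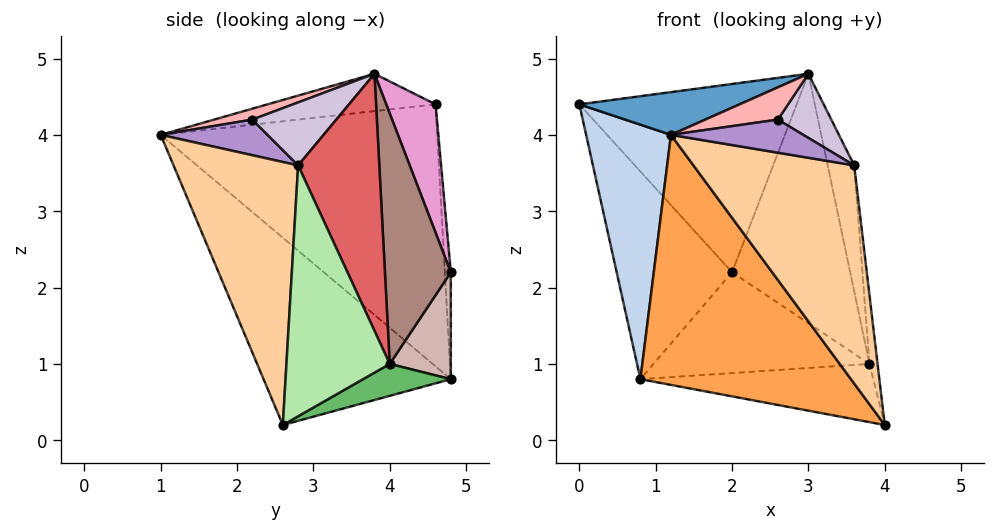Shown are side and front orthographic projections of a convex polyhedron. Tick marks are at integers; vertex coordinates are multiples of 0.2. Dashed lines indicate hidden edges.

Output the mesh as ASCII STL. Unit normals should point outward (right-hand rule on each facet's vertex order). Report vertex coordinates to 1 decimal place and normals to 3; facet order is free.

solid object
 facet normal -0.174 -0.166 0.971
  outer loop
   vertex 3.0 3.8 4.8
   vertex 0.0 4.6 4.4
   vertex 1.2 1.0 4.0
  endloop
 endfacet
 facet normal -0.932 -0.286 -0.223
  outer loop
   vertex 0.8 4.8 0.8
   vertex 1.2 1.0 4.0
   vertex 0.0 4.6 4.4
  endloop
 endfacet
 facet normal -0.518 -0.582 -0.627
  outer loop
   vertex 0.8 4.8 0.8
   vertex 4.0 2.6 0.2
   vertex 1.2 1.0 4.0
  endloop
 endfacet
 facet normal 0.608 -0.785 0.118
  outer loop
   vertex 3.6 2.8 3.6
   vertex 1.2 1.0 4.0
   vertex 4.0 2.6 0.2
  endloop
 endfacet
 facet normal 0.191 0.507 -0.840
  outer loop
   vertex 3.8 4.0 1.0
   vertex 4.0 2.6 0.2
   vertex 0.8 4.8 0.8
  endloop
 endfacet
 facet normal 0.991 0.078 0.112
  outer loop
   vertex 3.8 4.0 1.0
   vertex 3.6 2.8 3.6
   vertex 4.0 2.6 0.2
  endloop
 endfacet
 facet normal 0.929 0.304 0.212
  outer loop
   vertex 3.8 4.0 1.0
   vertex 3.0 3.8 4.8
   vertex 3.6 2.8 3.6
  endloop
 endfacet
 facet normal 0.204 -0.388 0.899
  outer loop
   vertex 2.6 2.2 4.2
   vertex 3.0 3.8 4.8
   vertex 1.2 1.0 4.0
  endloop
 endfacet
 facet normal 0.607 -0.751 0.260
  outer loop
   vertex 2.6 2.2 4.2
   vertex 1.2 1.0 4.0
   vertex 3.6 2.8 3.6
  endloop
 endfacet
 facet normal 0.637 -0.405 0.656
  outer loop
   vertex 2.6 2.2 4.2
   vertex 3.6 2.8 3.6
   vertex 3.0 3.8 4.8
  endloop
 endfacet
 facet normal 0.482 0.864 0.147
  outer loop
   vertex 2.0 4.8 2.2
   vertex 3.0 3.8 4.8
   vertex 3.8 4.0 1.0
  endloop
 endfacet
 facet normal 0.265 0.937 -0.227
  outer loop
   vertex 2.0 4.8 2.2
   vertex 3.8 4.0 1.0
   vertex 0.8 4.8 0.8
  endloop
 endfacet
 facet normal 0.213 0.937 0.278
  outer loop
   vertex 2.0 4.8 2.2
   vertex 0.0 4.6 4.4
   vertex 3.0 3.8 4.8
  endloop
 endfacet
 facet normal -0.051 0.998 0.044
  outer loop
   vertex 2.0 4.8 2.2
   vertex 0.8 4.8 0.8
   vertex 0.0 4.6 4.4
  endloop
 endfacet
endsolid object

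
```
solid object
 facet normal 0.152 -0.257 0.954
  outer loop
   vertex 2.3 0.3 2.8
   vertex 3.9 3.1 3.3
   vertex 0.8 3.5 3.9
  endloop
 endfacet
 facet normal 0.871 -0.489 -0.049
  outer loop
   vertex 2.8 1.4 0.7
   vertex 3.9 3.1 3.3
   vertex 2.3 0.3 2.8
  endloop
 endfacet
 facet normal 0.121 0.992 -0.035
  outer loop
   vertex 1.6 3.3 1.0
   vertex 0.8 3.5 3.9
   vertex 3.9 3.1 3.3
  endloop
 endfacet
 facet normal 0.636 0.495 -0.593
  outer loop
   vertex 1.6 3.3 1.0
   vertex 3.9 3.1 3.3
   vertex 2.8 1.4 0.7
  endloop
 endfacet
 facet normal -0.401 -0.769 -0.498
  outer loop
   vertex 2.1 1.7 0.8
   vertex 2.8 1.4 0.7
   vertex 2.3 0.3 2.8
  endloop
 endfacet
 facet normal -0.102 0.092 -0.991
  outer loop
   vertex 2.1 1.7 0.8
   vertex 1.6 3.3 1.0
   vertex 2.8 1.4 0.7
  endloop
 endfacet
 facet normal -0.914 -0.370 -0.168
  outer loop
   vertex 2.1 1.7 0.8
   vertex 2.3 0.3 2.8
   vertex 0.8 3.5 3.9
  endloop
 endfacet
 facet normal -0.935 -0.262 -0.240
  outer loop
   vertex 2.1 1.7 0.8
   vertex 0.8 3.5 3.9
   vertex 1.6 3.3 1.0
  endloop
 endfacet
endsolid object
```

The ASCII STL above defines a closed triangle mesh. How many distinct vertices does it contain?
6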